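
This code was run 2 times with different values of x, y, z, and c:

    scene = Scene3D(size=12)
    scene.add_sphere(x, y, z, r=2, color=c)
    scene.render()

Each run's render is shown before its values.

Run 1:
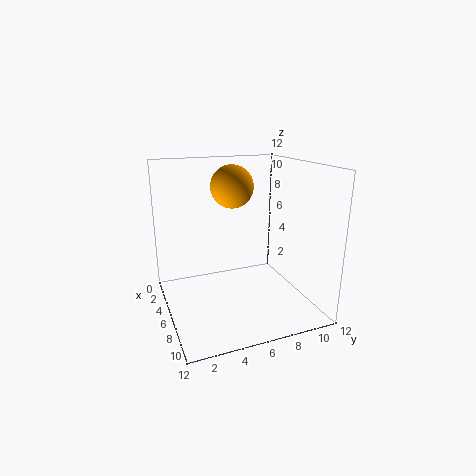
x = 2
y = 7
z = 9.5
c = 'orange'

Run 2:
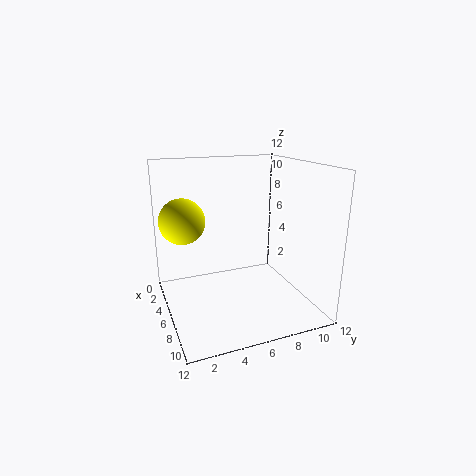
x = 3
y = 2
z = 7
c = 'yellow'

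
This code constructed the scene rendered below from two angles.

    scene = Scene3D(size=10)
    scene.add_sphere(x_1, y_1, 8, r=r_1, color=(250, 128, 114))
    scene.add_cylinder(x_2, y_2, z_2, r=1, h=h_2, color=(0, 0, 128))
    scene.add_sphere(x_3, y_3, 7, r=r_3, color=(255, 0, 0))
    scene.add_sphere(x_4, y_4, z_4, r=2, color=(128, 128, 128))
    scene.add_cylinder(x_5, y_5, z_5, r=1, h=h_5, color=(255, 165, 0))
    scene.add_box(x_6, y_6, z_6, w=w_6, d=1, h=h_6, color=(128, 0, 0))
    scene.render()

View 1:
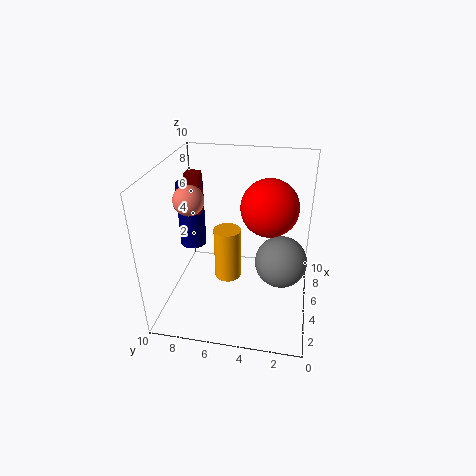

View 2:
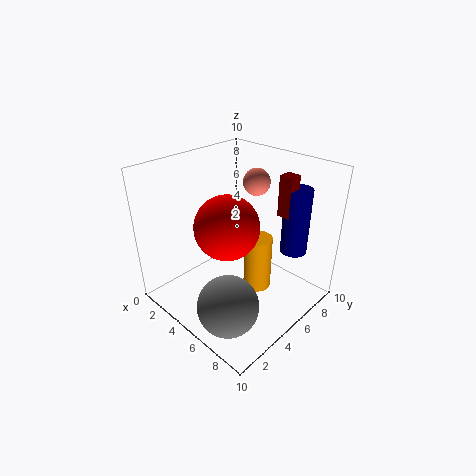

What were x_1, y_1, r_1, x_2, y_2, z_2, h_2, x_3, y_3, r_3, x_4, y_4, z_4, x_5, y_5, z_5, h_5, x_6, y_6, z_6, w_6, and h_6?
x_1 = 4
y_1 = 8
r_1 = 1
x_2 = 7
y_2 = 9
z_2 = 3
h_2 = 5
x_3 = 6
y_3 = 3
r_3 = 2
x_4 = 7
y_4 = 2
z_4 = 2
x_5 = 6
y_5 = 6
z_5 = 1
h_5 = 4
x_6 = 6
y_6 = 8
z_6 = 6
w_6 = 1
h_6 = 3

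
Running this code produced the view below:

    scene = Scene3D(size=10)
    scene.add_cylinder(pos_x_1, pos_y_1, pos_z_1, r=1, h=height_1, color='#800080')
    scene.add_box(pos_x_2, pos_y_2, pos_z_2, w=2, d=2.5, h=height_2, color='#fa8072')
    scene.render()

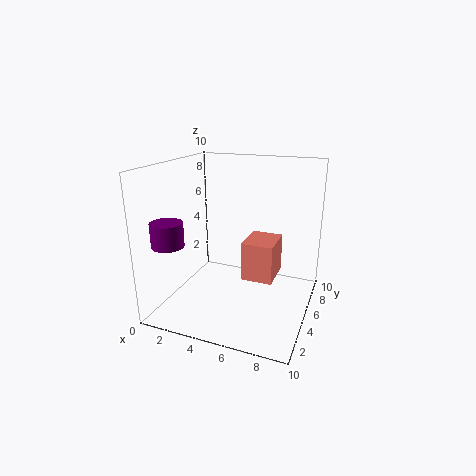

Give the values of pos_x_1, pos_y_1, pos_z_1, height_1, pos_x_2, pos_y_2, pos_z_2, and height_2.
pos_x_1 = 2
pos_y_1 = 1
pos_z_1 = 5.5
height_1 = 1.5
pos_x_2 = 6
pos_y_2 = 3
pos_z_2 = 3
height_2 = 2.5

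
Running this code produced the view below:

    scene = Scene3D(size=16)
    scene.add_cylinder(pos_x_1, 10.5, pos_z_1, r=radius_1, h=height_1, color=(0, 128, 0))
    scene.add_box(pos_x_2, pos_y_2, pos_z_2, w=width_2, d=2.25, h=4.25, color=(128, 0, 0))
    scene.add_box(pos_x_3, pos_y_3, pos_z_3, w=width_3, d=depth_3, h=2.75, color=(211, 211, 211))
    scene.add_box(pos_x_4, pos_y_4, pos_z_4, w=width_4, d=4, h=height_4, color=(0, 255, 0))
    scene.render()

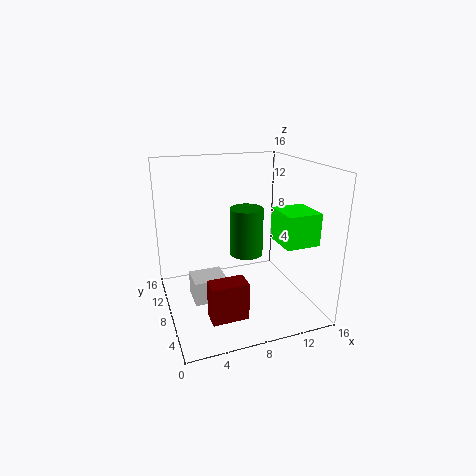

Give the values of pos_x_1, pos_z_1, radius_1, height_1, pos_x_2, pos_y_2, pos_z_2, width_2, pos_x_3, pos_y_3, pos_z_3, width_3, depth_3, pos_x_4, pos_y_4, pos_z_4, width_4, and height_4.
pos_x_1 = 10, pos_z_1 = 4.75, radius_1 = 2, height_1 = 5.75, pos_x_2 = 3.75, pos_y_2 = 3.75, pos_z_2 = 0.25, width_2 = 4, pos_x_3 = 2.75, pos_y_3 = 7.25, pos_z_3 = 0.75, width_3 = 3.75, depth_3 = 3.25, pos_x_4 = 11.5, pos_y_4 = 3, pos_z_4 = 8, width_4 = 3.75, height_4 = 3.5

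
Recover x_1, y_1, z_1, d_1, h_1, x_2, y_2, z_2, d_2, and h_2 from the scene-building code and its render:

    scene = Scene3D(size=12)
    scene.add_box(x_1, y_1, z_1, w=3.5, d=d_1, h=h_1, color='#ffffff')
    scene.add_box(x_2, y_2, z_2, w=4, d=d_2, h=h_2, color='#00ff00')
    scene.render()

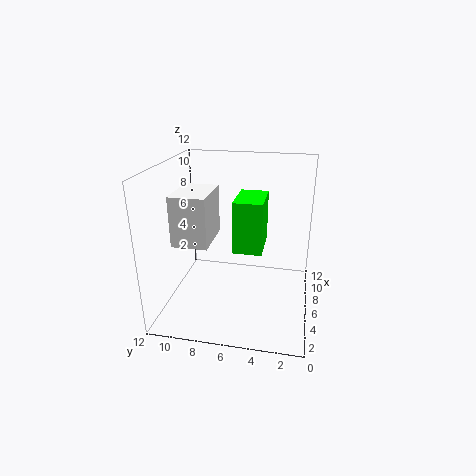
x_1 = 0.5, y_1 = 7, z_1 = 7.5, d_1 = 2.5, h_1 = 3.5, x_2 = 6, y_2 = 4, z_2 = 4.5, d_2 = 2.5, h_2 = 4.5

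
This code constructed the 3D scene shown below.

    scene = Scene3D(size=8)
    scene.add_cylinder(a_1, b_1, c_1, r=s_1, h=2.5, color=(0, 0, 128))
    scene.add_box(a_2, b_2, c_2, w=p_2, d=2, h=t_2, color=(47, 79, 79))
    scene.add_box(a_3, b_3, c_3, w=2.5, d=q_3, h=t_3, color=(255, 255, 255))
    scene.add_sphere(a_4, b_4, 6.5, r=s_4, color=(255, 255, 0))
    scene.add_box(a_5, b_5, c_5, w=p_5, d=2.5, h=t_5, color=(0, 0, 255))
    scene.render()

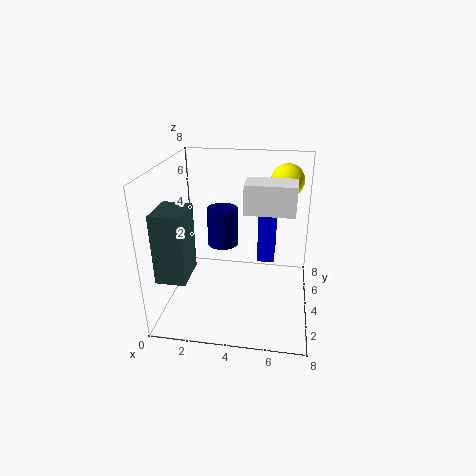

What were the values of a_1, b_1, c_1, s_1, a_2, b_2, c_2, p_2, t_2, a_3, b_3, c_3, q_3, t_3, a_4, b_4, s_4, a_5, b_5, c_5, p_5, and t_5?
a_1 = 2.5, b_1 = 7, c_1 = 2, s_1 = 1, a_2 = 0.5, b_2 = 0.5, c_2 = 3, p_2 = 1.5, t_2 = 3.5, a_3 = 4.5, b_3 = 2.5, c_3 = 6, q_3 = 1.5, t_3 = 1.5, a_4 = 6.5, b_4 = 7, s_4 = 1, a_5 = 5, b_5 = 5, c_5 = 2, p_5 = 1, t_5 = 3.5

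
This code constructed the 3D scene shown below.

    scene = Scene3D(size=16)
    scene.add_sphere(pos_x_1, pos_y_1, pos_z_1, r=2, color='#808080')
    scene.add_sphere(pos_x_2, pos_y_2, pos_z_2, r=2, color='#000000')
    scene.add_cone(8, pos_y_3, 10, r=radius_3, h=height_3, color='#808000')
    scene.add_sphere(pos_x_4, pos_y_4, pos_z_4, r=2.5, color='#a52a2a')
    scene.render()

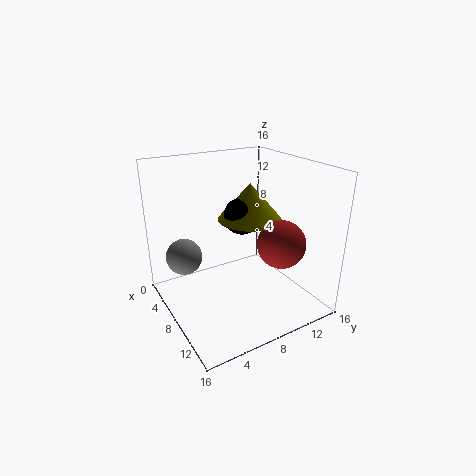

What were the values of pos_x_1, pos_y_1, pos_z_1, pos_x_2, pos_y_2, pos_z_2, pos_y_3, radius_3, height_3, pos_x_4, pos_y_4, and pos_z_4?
pos_x_1 = 5.5
pos_y_1 = 2.5
pos_z_1 = 6
pos_x_2 = 8
pos_y_2 = 8.5
pos_z_2 = 10.5
pos_y_3 = 9.5
radius_3 = 3.5
height_3 = 4
pos_x_4 = 12.5
pos_y_4 = 10.5
pos_z_4 = 8.5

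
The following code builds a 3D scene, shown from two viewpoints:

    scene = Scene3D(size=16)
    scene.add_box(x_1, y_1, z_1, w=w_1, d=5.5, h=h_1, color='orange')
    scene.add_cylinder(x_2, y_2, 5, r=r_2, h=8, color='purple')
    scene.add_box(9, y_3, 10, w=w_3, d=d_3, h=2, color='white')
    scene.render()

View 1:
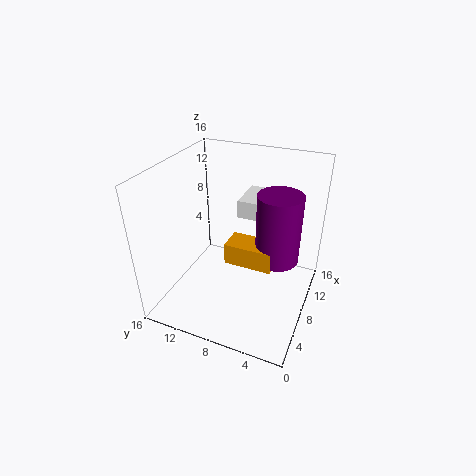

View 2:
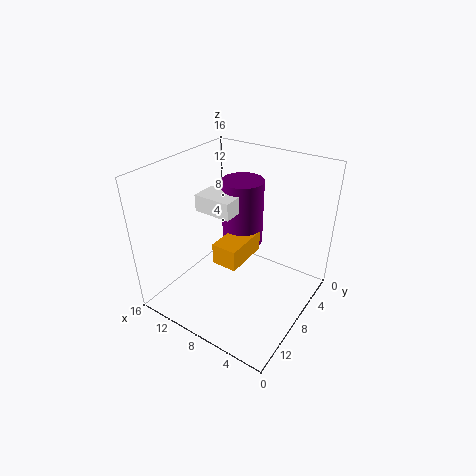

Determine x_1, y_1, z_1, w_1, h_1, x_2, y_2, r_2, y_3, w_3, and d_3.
x_1 = 7.5
y_1 = 4
z_1 = 4.5
w_1 = 3
h_1 = 2.5
x_2 = 10
y_2 = 4
r_2 = 2.5
y_3 = 5.5
w_3 = 4.5
d_3 = 3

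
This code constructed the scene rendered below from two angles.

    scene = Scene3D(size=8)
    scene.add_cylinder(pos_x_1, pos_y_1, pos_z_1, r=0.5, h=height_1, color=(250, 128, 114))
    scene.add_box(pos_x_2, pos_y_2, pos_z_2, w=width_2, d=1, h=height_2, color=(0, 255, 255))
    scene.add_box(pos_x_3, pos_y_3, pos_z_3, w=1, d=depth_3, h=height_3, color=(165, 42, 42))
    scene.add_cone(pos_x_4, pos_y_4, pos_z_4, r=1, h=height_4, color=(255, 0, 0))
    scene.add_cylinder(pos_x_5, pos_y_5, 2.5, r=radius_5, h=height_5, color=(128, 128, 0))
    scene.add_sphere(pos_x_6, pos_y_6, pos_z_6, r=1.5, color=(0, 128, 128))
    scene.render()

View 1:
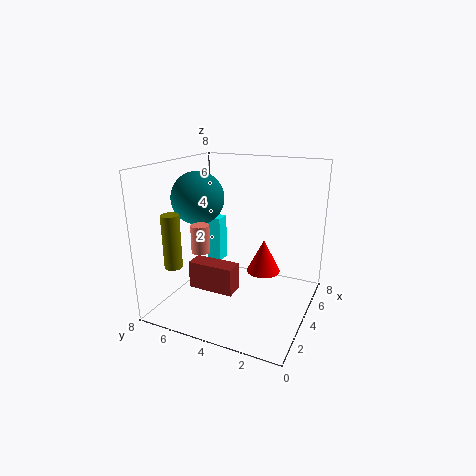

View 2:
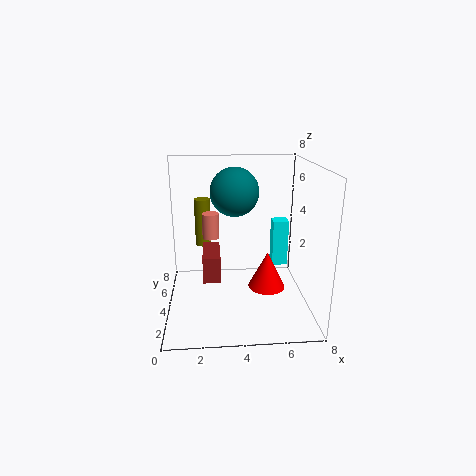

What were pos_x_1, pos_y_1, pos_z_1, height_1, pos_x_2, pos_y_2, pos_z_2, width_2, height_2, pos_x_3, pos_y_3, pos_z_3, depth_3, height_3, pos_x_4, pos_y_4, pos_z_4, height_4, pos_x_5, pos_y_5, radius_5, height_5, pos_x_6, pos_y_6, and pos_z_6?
pos_x_1 = 2.5, pos_y_1 = 5.5, pos_z_1 = 3.5, height_1 = 1.5, pos_x_2 = 6.5, pos_y_2 = 6.5, pos_z_2 = 1, width_2 = 1, height_2 = 3, pos_x_3 = 2, pos_y_3 = 3.5, pos_z_3 = 1.5, depth_3 = 2.5, height_3 = 1.5, pos_x_4 = 5.5, pos_y_4 = 3, pos_z_4 = 1.5, height_4 = 2, pos_x_5 = 2, pos_y_5 = 7, radius_5 = 0.5, height_5 = 3, pos_x_6 = 4, pos_y_6 = 6.5, pos_z_6 = 6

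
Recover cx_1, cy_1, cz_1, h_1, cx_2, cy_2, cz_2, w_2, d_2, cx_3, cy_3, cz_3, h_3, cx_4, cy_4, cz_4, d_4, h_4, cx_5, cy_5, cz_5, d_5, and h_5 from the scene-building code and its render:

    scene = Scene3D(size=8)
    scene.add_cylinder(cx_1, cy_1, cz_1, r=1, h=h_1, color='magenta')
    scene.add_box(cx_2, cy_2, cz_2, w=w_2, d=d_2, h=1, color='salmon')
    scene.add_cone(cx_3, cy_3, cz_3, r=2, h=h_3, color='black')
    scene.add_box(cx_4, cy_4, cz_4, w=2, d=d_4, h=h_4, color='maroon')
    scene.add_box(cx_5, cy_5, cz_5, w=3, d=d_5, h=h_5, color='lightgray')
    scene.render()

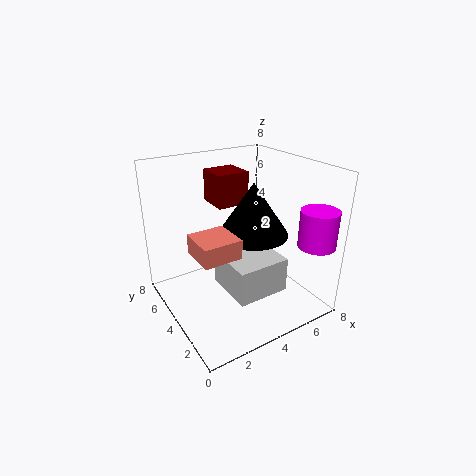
cx_1 = 7
cy_1 = 1
cz_1 = 4
h_1 = 2
cx_2 = 1
cy_2 = 2
cz_2 = 4
w_2 = 2
d_2 = 2
cx_3 = 5
cy_3 = 4
cz_3 = 4
h_3 = 3
cx_4 = 4
cy_4 = 6
cz_4 = 5
d_4 = 2
h_4 = 2
cx_5 = 3
cy_5 = 2
cz_5 = 1
d_5 = 3
h_5 = 2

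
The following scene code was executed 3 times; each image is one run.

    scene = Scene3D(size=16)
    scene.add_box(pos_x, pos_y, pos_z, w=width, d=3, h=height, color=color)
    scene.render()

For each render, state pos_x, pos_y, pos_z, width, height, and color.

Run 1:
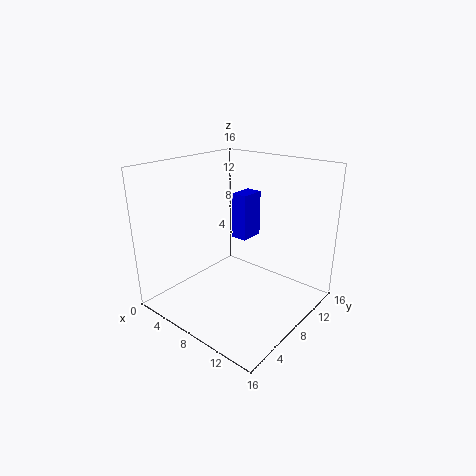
pos_x = 5, pos_y = 10.5, pos_z = 6.5, width = 2, height = 5.5, color = 'blue'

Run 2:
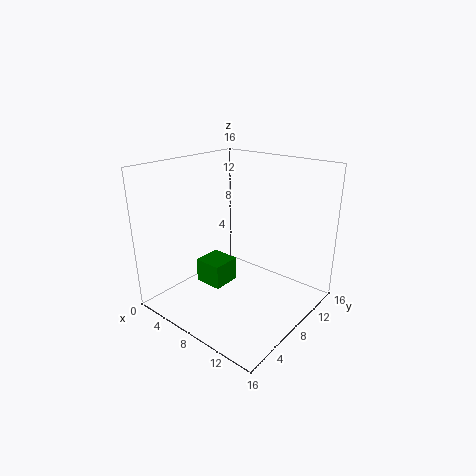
pos_x = 6, pos_y = 3.5, pos_z = 4, width = 3, height = 2.5, color = 'green'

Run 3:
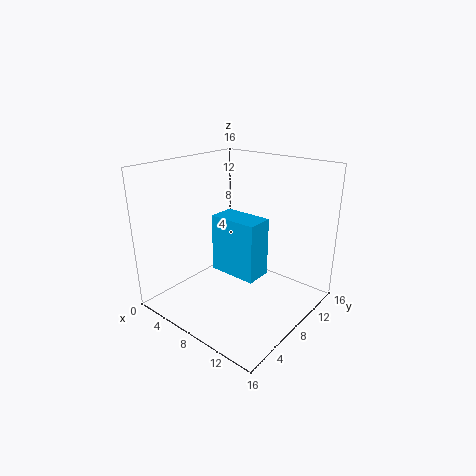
pos_x = 5.5, pos_y = 6.5, pos_z = 4, width = 5.5, height = 6.5, color = 'deepskyblue'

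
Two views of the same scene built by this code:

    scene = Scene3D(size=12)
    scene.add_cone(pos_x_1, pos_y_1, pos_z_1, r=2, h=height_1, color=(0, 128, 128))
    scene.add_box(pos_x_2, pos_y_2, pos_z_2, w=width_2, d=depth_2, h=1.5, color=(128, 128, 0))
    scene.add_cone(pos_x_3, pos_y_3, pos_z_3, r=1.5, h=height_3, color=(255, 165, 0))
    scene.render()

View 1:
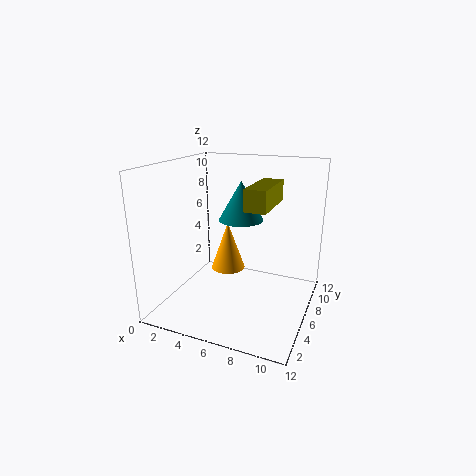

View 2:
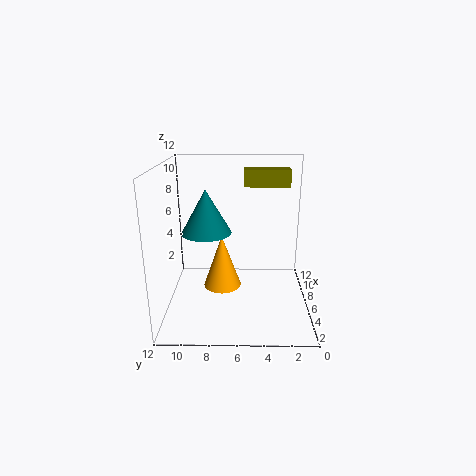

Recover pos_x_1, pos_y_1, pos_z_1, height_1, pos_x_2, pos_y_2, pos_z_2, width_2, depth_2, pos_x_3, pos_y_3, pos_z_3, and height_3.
pos_x_1 = 5.25
pos_y_1 = 8.5
pos_z_1 = 6.75
height_1 = 3.5
pos_x_2 = 8.25
pos_y_2 = 1.5
pos_z_2 = 9.75
width_2 = 1.5
depth_2 = 4
pos_x_3 = 4.5
pos_y_3 = 7.25
pos_z_3 = 2.5
height_3 = 4.25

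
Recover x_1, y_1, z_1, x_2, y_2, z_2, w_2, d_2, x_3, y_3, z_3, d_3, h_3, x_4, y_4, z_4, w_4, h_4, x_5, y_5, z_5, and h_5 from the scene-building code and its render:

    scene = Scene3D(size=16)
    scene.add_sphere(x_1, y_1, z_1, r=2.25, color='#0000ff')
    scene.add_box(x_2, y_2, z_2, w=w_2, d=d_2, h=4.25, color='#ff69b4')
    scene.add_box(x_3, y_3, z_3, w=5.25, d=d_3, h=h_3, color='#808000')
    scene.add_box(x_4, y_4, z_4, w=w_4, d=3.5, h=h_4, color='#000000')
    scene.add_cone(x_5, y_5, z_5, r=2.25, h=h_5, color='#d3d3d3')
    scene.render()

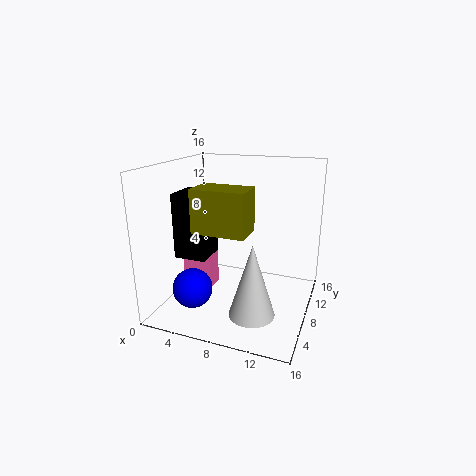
x_1 = 3.5
y_1 = 5.25
z_1 = 2.25
x_2 = 1
y_2 = 7.75
z_2 = 1
w_2 = 3.5
d_2 = 2.5
x_3 = 5.5
y_3 = 2
z_3 = 10.25
d_3 = 3.25
h_3 = 4.25
x_4 = 3.25
y_4 = 2.5
z_4 = 7.25
w_4 = 3.25
h_4 = 6.5
x_5 = 11.5
y_5 = 2.5
z_5 = 2.5
h_5 = 7.25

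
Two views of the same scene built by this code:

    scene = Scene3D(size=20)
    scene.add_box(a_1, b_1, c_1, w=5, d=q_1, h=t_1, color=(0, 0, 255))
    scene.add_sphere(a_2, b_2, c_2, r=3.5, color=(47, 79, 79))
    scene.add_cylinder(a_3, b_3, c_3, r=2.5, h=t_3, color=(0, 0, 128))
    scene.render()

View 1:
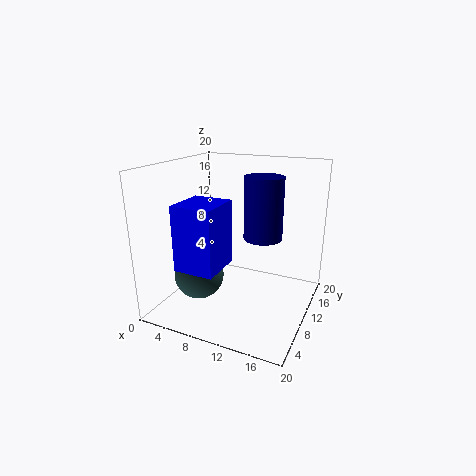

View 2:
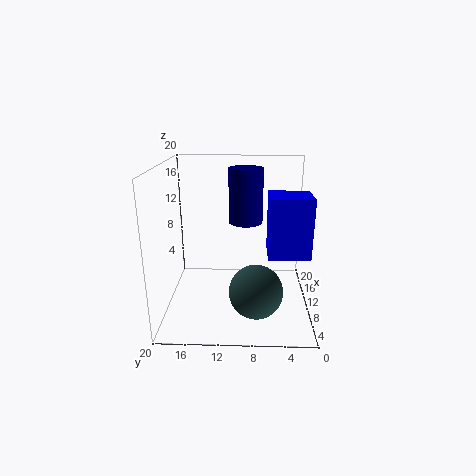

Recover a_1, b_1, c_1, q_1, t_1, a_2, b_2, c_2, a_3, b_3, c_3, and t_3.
a_1 = 6, b_1 = 0.5, c_1 = 8.5, q_1 = 5.5, t_1 = 8, a_2 = 5, b_2 = 7.5, c_2 = 4.5, a_3 = 14, b_3 = 9, c_3 = 11, t_3 = 8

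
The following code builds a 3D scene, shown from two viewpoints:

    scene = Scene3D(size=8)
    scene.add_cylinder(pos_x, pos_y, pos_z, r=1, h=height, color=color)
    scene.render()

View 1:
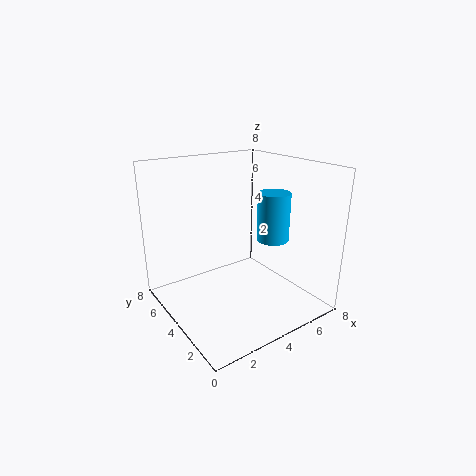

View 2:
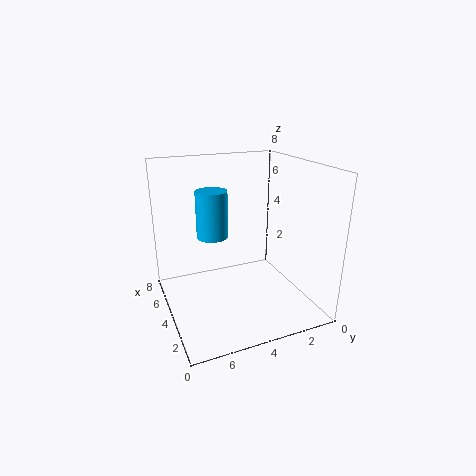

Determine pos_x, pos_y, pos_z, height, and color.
pos_x = 7, pos_y = 4.5, pos_z = 3, height = 3, color = 'deepskyblue'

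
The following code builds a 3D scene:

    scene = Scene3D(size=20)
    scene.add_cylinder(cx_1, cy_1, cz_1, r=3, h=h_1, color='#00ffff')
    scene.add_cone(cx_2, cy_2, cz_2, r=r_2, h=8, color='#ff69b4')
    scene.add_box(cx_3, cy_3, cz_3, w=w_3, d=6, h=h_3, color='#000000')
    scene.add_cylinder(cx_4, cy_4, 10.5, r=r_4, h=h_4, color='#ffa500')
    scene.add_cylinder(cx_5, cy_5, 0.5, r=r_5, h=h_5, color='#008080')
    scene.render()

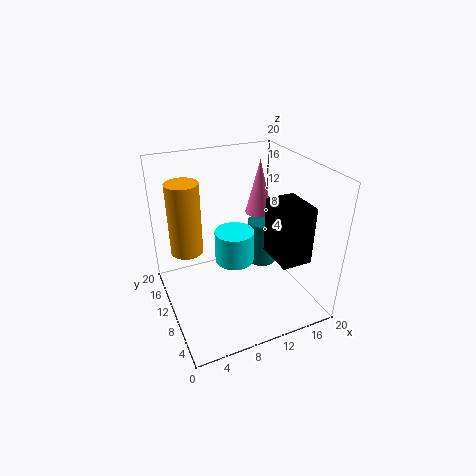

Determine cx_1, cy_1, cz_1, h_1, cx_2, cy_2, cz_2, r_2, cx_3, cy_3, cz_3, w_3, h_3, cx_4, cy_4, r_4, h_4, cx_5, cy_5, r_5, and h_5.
cx_1 = 11; cy_1 = 13.5; cz_1 = 4; h_1 = 5; cx_2 = 15; cy_2 = 13.5; cz_2 = 11.5; r_2 = 2; cx_3 = 15; cy_3 = 5.5; cz_3 = 6; w_3 = 4.5; h_3 = 8.5; cx_4 = 2.5; cy_4 = 9; r_4 = 2; h_4 = 9; cx_5 = 17.5; cy_5 = 16.5; r_5 = 2.5; h_5 = 7.5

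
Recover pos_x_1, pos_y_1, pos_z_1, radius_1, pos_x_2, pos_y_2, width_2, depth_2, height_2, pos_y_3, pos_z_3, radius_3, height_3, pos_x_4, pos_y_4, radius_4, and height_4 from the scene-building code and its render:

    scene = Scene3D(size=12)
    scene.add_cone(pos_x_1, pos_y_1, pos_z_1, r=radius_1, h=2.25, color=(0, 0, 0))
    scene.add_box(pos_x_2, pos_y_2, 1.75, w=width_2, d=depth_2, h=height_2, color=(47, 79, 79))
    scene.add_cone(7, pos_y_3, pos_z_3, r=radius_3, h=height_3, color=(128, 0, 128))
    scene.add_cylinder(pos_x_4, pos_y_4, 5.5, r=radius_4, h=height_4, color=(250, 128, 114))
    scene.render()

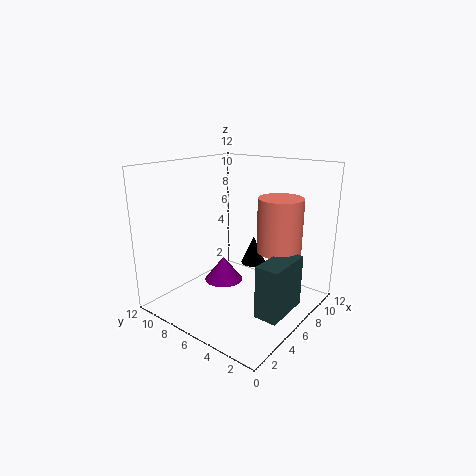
pos_x_1 = 6.5
pos_y_1 = 4.75
pos_z_1 = 4
radius_1 = 1
pos_x_2 = 2.75
pos_y_2 = 0.25
width_2 = 3.75
depth_2 = 1.75
height_2 = 4
pos_y_3 = 8.5
pos_z_3 = 1
radius_3 = 1.75
height_3 = 2.25
pos_x_4 = 6.75
pos_y_4 = 2.5
radius_4 = 1.75
height_4 = 4.25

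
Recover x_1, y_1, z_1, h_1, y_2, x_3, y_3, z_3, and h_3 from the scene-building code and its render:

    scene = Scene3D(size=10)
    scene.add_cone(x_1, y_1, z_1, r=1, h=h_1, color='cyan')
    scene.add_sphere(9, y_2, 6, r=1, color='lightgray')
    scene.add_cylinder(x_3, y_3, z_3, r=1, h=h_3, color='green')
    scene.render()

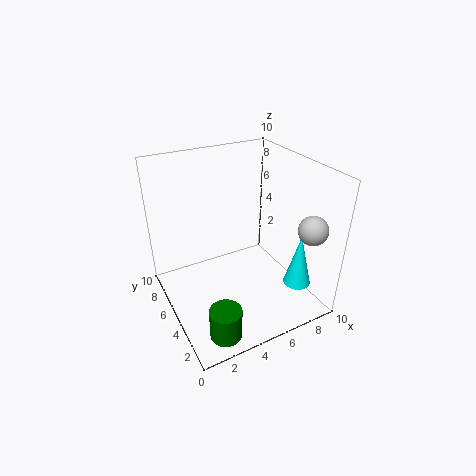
x_1 = 9, y_1 = 3, z_1 = 1, h_1 = 4, y_2 = 2, x_3 = 2, y_3 = 1, z_3 = 1, h_3 = 2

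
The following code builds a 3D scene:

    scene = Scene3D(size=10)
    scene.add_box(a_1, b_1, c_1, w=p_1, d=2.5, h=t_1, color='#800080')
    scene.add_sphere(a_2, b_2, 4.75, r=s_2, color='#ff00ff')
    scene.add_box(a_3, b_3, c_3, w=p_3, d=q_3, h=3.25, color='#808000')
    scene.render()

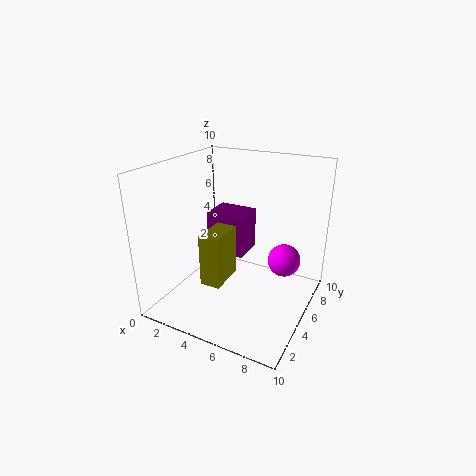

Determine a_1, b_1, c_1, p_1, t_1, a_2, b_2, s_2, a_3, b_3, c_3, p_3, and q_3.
a_1 = 1.5, b_1 = 6.5, c_1 = 2.5, p_1 = 3, t_1 = 3.25, a_2 = 8.75, b_2 = 4, s_2 = 1, a_3 = 4.5, b_3 = 1, c_3 = 3.5, p_3 = 1.25, q_3 = 2.25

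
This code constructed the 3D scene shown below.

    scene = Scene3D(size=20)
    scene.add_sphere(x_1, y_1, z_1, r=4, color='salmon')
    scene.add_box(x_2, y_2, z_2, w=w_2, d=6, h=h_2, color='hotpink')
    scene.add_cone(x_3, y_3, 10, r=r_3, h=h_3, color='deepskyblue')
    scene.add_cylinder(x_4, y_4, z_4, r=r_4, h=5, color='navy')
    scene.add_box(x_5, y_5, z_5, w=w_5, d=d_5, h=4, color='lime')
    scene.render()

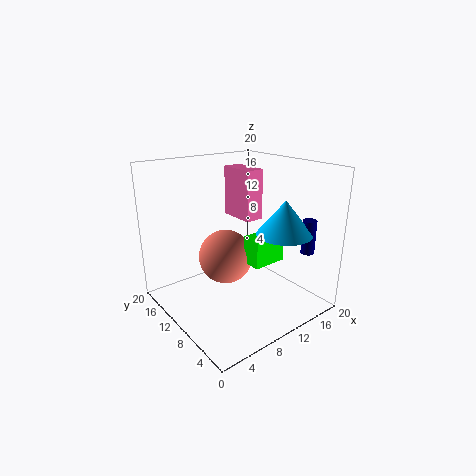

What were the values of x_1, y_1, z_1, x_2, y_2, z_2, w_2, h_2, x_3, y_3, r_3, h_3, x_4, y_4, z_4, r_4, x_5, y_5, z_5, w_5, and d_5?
x_1 = 10, y_1 = 13, z_1 = 6, x_2 = 15, y_2 = 14, z_2 = 10, w_2 = 3, h_2 = 8, x_3 = 16, y_3 = 7, r_3 = 4, h_3 = 5, x_4 = 19, y_4 = 5, z_4 = 7, r_4 = 1, x_5 = 11, y_5 = 7, z_5 = 6, w_5 = 5, d_5 = 3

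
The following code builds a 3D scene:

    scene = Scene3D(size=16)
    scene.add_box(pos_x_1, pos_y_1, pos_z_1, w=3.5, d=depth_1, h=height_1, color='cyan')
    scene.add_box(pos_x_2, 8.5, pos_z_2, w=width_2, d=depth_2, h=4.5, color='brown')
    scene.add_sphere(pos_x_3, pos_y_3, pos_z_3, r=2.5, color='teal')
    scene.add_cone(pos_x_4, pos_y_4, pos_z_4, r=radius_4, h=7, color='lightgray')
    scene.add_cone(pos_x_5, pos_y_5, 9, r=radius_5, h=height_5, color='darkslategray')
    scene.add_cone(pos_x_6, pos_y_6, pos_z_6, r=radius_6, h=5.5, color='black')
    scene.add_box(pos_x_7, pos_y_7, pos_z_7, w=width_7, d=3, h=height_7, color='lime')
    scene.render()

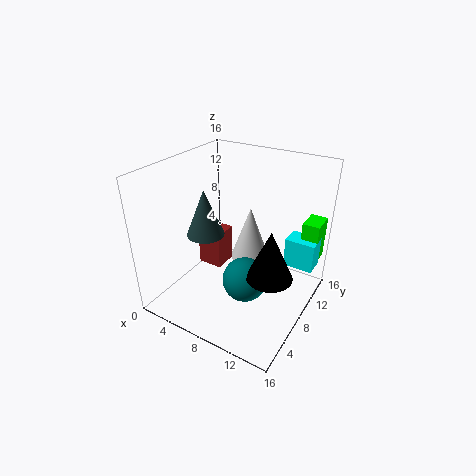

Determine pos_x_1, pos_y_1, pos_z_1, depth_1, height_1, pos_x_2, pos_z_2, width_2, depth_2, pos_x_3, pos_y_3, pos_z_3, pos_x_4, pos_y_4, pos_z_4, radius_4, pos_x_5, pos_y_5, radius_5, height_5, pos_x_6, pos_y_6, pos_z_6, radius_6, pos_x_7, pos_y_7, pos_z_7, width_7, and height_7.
pos_x_1 = 12
pos_y_1 = 12
pos_z_1 = 3.5
depth_1 = 2.5
height_1 = 3.5
pos_x_2 = 2
pos_z_2 = 2.5
width_2 = 3
depth_2 = 3
pos_x_3 = 9.5
pos_y_3 = 7
pos_z_3 = 3.5
pos_x_4 = 6.5
pos_y_4 = 13.5
pos_z_4 = 2
radius_4 = 2.5
pos_x_5 = 5.5
pos_y_5 = 5.5
radius_5 = 2
height_5 = 5
pos_x_6 = 12.5
pos_y_6 = 7
pos_z_6 = 5
radius_6 = 2.5
pos_x_7 = 13.5
pos_y_7 = 13
pos_z_7 = 4
width_7 = 2
height_7 = 5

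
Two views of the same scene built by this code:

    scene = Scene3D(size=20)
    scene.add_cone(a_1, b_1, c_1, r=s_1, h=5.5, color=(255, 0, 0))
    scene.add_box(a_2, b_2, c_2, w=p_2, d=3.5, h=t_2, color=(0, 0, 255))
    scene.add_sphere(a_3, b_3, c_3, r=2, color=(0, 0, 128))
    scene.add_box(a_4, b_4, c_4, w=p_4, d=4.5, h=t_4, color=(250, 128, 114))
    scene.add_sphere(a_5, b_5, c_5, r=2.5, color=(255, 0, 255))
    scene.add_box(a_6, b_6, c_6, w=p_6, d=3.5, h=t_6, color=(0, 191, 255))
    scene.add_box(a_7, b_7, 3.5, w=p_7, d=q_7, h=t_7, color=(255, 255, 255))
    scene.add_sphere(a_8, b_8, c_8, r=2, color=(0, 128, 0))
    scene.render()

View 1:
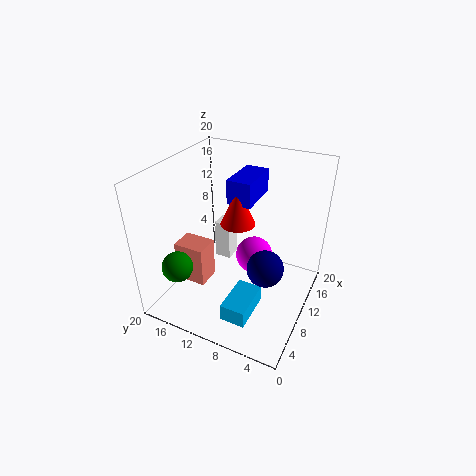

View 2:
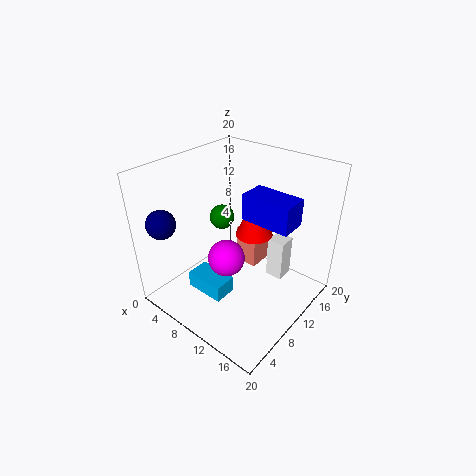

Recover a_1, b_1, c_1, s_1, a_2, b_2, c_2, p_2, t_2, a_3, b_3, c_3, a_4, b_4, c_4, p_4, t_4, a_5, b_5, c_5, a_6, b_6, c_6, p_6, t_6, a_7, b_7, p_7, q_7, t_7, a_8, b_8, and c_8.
a_1 = 12; b_1 = 11; c_1 = 11; s_1 = 2.5; a_2 = 11.5; b_2 = 9; c_2 = 14; p_2 = 6.5; t_2 = 3.5; a_3 = 2.5; b_3 = 3; c_3 = 12.5; a_4 = 6.5; b_4 = 14; c_4 = 2.5; p_4 = 3.5; t_4 = 6; a_5 = 10; b_5 = 7.5; c_5 = 8; a_6 = 3.5; b_6 = 6; c_6 = 0.5; p_6 = 6; t_6 = 2.5; a_7 = 13; b_7 = 13; p_7 = 2.5; q_7 = 2.5; t_7 = 6; a_8 = 2.5; b_8 = 15; c_8 = 8.5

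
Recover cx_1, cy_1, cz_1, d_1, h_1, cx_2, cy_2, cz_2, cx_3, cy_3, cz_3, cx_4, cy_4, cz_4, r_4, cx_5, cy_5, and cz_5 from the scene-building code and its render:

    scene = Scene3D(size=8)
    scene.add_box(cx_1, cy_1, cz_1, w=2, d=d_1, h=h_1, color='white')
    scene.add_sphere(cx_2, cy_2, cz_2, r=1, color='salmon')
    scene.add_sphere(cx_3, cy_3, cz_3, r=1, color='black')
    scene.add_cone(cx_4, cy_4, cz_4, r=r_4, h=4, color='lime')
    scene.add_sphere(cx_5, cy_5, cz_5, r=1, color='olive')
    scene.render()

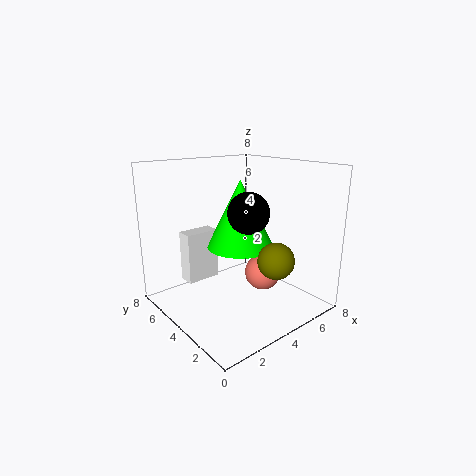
cx_1 = 2, cy_1 = 6, cz_1 = 1, d_1 = 1, h_1 = 3, cx_2 = 5, cy_2 = 3, cz_2 = 2, cx_3 = 3, cy_3 = 2, cz_3 = 6, cx_4 = 5, cy_4 = 5, cz_4 = 3, r_4 = 2, cx_5 = 5, cy_5 = 2, cz_5 = 3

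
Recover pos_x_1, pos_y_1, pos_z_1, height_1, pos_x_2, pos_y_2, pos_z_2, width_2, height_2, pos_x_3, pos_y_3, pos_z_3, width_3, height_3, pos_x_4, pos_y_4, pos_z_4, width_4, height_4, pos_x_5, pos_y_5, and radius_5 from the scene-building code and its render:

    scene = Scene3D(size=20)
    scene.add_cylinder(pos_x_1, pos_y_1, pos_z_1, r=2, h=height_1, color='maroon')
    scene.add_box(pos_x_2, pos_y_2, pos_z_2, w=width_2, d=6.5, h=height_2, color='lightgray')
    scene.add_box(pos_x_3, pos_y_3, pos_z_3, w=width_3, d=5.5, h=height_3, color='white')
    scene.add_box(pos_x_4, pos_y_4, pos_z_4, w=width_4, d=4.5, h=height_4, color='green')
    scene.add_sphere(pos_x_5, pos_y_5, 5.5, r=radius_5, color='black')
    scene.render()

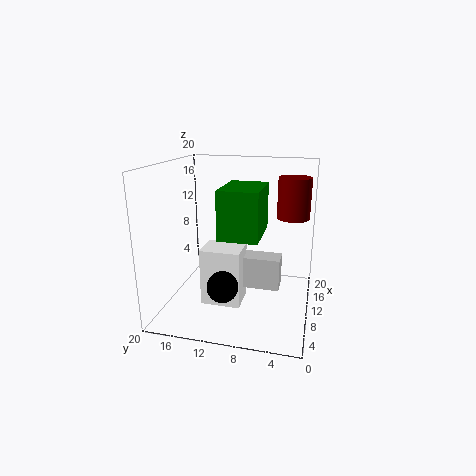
pos_x_1 = 8
pos_y_1 = 2.5
pos_z_1 = 14
height_1 = 5
pos_x_2 = 9
pos_y_2 = 4
pos_z_2 = 3
width_2 = 3
height_2 = 4.5
pos_x_3 = 6.5
pos_y_3 = 9
pos_z_3 = 1
width_3 = 4.5
height_3 = 8
pos_x_4 = 0.5
pos_y_4 = 5.5
pos_z_4 = 13
width_4 = 6.5
height_4 = 5.5
pos_x_5 = 4
pos_y_5 = 10.5
radius_5 = 2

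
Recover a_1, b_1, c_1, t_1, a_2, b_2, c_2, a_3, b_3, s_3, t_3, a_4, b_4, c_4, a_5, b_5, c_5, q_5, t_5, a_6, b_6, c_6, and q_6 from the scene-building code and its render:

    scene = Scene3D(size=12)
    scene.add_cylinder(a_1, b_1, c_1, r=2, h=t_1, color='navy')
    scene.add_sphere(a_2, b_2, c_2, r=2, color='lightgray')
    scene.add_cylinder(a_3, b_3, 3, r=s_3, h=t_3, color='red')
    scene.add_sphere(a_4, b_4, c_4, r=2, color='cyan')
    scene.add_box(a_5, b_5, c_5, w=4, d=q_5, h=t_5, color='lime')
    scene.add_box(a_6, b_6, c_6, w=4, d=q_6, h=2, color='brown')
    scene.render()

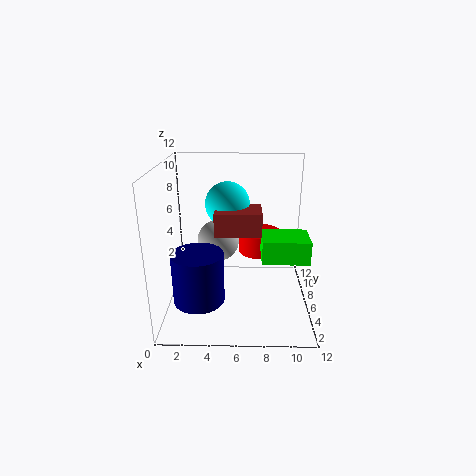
a_1 = 3
b_1 = 3
c_1 = 2
t_1 = 4
a_2 = 4
b_2 = 10
c_2 = 4
a_3 = 8
b_3 = 10
s_3 = 2
t_3 = 2
a_4 = 5
b_4 = 9
c_4 = 8
a_5 = 8
b_5 = 5
c_5 = 4
q_5 = 3
t_5 = 2
a_6 = 4
b_6 = 6
c_6 = 6
q_6 = 3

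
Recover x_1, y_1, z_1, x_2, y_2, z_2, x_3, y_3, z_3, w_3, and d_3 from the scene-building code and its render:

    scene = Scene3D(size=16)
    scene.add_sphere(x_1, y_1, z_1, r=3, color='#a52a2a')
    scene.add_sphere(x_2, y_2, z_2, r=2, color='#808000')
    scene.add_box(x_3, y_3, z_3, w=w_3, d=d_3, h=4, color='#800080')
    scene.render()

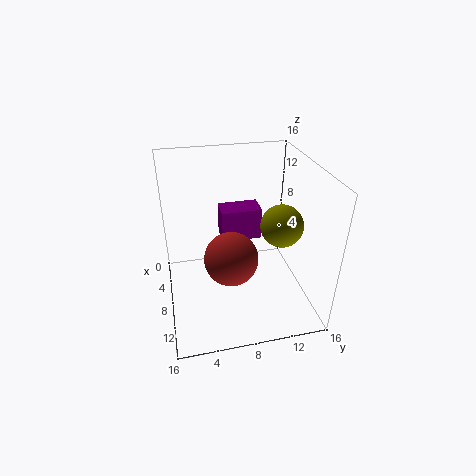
x_1 = 9
y_1 = 7
z_1 = 6
x_2 = 13
y_2 = 11
z_2 = 12
x_3 = 1
y_3 = 7
z_3 = 5
w_3 = 3
d_3 = 5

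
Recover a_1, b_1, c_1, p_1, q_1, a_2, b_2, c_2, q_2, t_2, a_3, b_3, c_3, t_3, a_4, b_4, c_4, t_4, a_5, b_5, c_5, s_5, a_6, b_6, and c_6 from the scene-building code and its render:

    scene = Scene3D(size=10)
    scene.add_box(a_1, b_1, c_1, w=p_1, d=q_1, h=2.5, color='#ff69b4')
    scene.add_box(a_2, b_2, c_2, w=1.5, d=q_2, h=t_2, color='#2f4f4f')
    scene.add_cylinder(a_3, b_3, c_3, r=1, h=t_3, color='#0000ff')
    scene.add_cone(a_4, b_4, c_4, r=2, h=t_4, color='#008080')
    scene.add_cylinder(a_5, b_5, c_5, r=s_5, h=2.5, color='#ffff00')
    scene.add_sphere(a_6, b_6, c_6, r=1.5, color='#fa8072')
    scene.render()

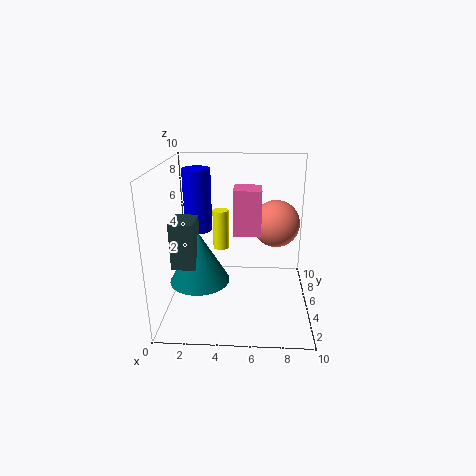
a_1 = 5; b_1 = 0.5; c_1 = 7; p_1 = 1.5; q_1 = 1.5; a_2 = 1; b_2 = 2; c_2 = 4; q_2 = 2; t_2 = 3; a_3 = 2; b_3 = 6.5; c_3 = 5; t_3 = 4.5; a_4 = 2.5; b_4 = 3.5; c_4 = 2.5; t_4 = 3.5; a_5 = 4; b_5 = 3.5; c_5 = 5; s_5 = 0.5; a_6 = 7.5; b_6 = 4; c_6 = 6.5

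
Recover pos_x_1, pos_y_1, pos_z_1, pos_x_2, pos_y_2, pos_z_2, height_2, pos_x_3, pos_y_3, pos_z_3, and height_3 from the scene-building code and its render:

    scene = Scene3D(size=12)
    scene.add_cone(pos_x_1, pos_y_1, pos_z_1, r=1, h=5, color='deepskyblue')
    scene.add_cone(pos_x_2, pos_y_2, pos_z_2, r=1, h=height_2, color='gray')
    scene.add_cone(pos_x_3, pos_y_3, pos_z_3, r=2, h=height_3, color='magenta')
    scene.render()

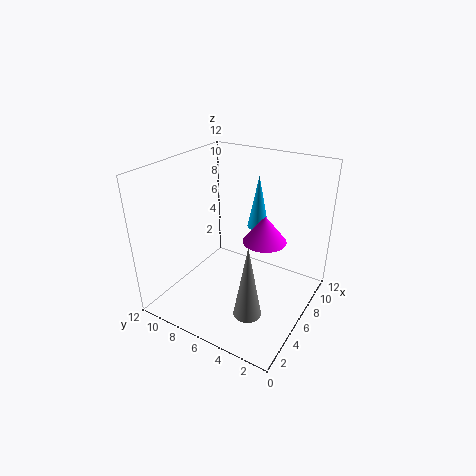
pos_x_1 = 10.5, pos_y_1 = 6.5, pos_z_1 = 5, pos_x_2 = 1.5, pos_y_2 = 2.5, pos_z_2 = 3, height_2 = 5.5, pos_x_3 = 9, pos_y_3 = 5, pos_z_3 = 4.5, height_3 = 2.5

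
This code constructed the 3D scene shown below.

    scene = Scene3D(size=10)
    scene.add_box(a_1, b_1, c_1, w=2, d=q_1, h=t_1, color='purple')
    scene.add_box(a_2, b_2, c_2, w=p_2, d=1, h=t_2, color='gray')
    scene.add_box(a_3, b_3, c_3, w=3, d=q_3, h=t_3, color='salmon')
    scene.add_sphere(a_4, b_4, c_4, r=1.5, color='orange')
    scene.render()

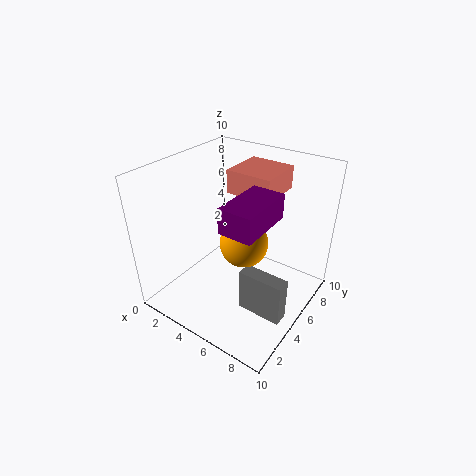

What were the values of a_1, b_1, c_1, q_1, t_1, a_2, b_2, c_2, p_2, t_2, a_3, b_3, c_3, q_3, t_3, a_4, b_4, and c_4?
a_1 = 6.5, b_1 = 1, c_1 = 8, q_1 = 3.5, t_1 = 1.5, a_2 = 6.5, b_2 = 3, c_2 = 1, p_2 = 3, t_2 = 3, a_3 = 4.5, b_3 = 4.5, c_3 = 8.5, q_3 = 3, t_3 = 1.5, a_4 = 6.5, b_4 = 3.5, c_4 = 6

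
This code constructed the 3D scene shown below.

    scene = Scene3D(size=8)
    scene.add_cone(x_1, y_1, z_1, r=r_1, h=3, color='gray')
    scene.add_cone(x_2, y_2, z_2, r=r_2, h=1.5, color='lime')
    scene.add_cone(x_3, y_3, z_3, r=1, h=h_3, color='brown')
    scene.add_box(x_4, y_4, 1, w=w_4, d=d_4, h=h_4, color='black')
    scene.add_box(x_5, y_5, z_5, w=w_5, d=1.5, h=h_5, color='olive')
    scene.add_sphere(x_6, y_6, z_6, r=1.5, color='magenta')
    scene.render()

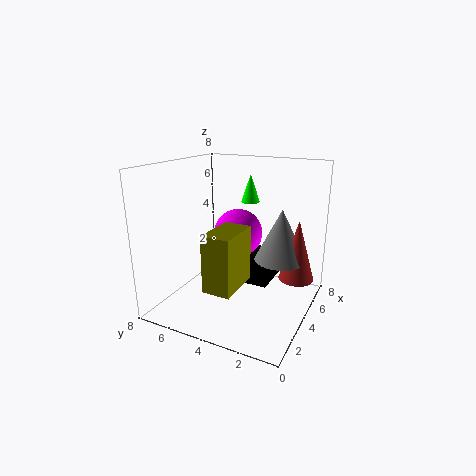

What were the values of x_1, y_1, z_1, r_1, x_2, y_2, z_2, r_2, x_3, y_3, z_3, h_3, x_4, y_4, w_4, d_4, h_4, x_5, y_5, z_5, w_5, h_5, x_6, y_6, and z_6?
x_1 = 5.5, y_1 = 2, z_1 = 2.5, r_1 = 1.5, x_2 = 4.5, y_2 = 3.5, z_2 = 6, r_2 = 0.5, x_3 = 5.5, y_3 = 1, z_3 = 1.5, h_3 = 3.5, x_4 = 4.5, y_4 = 2.5, w_4 = 2.5, d_4 = 2, h_4 = 1.5, x_5 = 1, y_5 = 3, z_5 = 2, w_5 = 2.5, h_5 = 3, x_6 = 6, y_6 = 5, z_6 = 3.5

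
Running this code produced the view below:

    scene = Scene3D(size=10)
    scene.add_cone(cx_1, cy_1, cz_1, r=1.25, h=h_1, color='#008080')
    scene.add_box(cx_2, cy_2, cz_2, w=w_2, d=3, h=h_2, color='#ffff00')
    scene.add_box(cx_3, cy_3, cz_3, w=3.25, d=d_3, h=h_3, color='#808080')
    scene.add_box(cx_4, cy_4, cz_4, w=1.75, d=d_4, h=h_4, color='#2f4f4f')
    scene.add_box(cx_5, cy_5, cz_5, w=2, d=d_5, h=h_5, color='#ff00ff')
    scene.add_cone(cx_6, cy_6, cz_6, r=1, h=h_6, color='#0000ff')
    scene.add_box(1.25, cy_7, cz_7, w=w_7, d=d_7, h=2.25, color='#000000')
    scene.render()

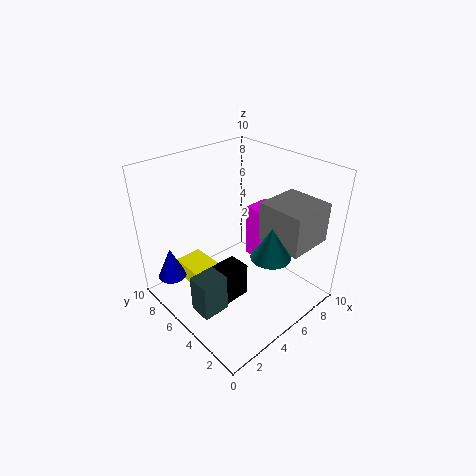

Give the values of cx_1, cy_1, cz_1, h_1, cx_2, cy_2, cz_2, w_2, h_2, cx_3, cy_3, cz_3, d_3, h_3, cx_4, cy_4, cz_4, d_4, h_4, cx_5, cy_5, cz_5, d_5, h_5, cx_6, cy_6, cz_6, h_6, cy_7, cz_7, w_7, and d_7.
cx_1 = 4.75, cy_1 = 1.75, cz_1 = 5.25, h_1 = 2, cx_2 = 2, cy_2 = 5.5, cz_2 = 1.5, w_2 = 2, h_2 = 1.25, cx_3 = 6, cy_3 = 0.75, cz_3 = 5, d_3 = 3.25, h_3 = 2.75, cx_4 = 0.5, cy_4 = 3, cz_4 = 1.75, d_4 = 1.5, h_4 = 2.5, cx_5 = 7.75, cy_5 = 5.5, cz_5 = 1.5, d_5 = 1.5, h_5 = 4.25, cx_6 = 1.25, cy_6 = 8, cz_6 = 2, h_6 = 2.25, cy_7 = 3, cz_7 = 2, w_7 = 2.75, d_7 = 1.5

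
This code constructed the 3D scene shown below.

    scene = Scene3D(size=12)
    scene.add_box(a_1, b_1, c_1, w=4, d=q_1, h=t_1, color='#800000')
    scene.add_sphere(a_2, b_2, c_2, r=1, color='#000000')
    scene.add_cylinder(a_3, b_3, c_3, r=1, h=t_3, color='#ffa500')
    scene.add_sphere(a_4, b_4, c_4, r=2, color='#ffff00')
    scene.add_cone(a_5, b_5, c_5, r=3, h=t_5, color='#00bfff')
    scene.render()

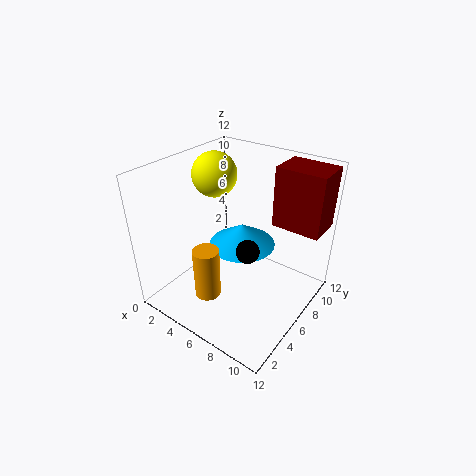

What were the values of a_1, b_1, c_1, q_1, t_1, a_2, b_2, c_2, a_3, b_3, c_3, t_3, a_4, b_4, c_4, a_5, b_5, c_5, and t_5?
a_1 = 8; b_1 = 8; c_1 = 7; q_1 = 3; t_1 = 5; a_2 = 7; b_2 = 6; c_2 = 5; a_3 = 6; b_3 = 2; c_3 = 3; t_3 = 4; a_4 = 2; b_4 = 8; c_4 = 10; a_5 = 5; b_5 = 8; c_5 = 4; t_5 = 2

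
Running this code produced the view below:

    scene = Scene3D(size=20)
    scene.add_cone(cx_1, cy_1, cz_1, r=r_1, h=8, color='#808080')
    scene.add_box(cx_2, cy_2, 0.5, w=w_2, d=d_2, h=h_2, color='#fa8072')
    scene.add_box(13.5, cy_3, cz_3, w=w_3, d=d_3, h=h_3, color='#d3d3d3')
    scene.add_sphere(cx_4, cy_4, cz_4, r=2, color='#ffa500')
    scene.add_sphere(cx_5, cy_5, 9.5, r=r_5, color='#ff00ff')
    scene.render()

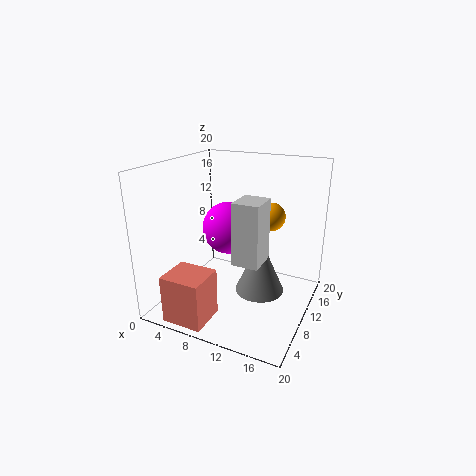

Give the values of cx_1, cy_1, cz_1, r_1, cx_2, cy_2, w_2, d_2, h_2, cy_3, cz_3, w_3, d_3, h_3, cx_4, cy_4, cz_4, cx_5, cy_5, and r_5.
cx_1 = 13, cy_1 = 11, cz_1 = 2, r_1 = 3.5, cx_2 = 3.5, cy_2 = 0.5, w_2 = 5.5, d_2 = 5, h_2 = 6.5, cy_3 = 1, cz_3 = 11, w_3 = 3, d_3 = 3.5, h_3 = 7, cx_4 = 13.5, cy_4 = 13.5, cz_4 = 12.5, cx_5 = 6.5, cy_5 = 14, r_5 = 4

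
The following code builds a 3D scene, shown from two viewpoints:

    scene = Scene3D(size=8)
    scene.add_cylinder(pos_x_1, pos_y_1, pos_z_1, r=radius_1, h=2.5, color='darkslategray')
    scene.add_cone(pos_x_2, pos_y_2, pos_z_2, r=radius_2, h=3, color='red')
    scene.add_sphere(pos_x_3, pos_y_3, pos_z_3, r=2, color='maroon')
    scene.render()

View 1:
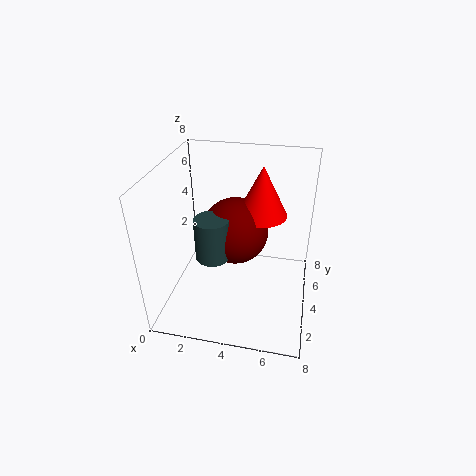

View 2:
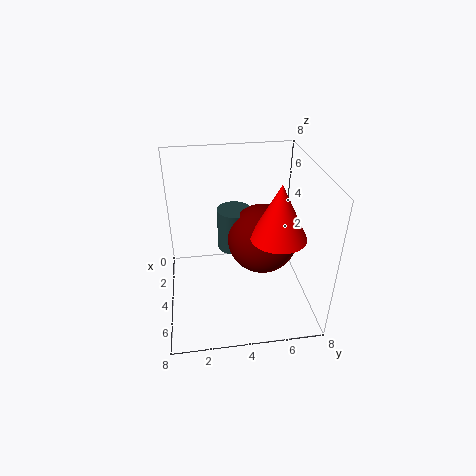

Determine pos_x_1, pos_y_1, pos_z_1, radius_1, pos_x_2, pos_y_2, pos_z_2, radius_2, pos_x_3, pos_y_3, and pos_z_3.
pos_x_1 = 2.5; pos_y_1 = 4; pos_z_1 = 2.5; radius_1 = 1; pos_x_2 = 5; pos_y_2 = 6; pos_z_2 = 4.5; radius_2 = 1.5; pos_x_3 = 3.5; pos_y_3 = 5.5; pos_z_3 = 3.5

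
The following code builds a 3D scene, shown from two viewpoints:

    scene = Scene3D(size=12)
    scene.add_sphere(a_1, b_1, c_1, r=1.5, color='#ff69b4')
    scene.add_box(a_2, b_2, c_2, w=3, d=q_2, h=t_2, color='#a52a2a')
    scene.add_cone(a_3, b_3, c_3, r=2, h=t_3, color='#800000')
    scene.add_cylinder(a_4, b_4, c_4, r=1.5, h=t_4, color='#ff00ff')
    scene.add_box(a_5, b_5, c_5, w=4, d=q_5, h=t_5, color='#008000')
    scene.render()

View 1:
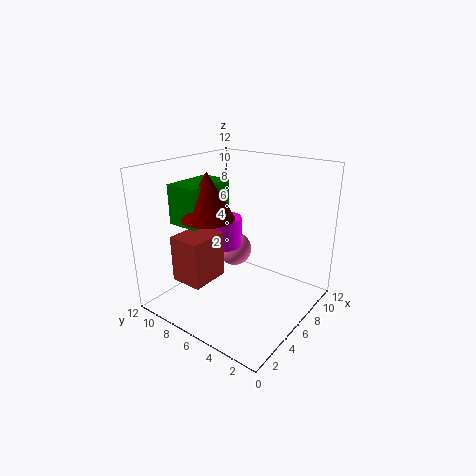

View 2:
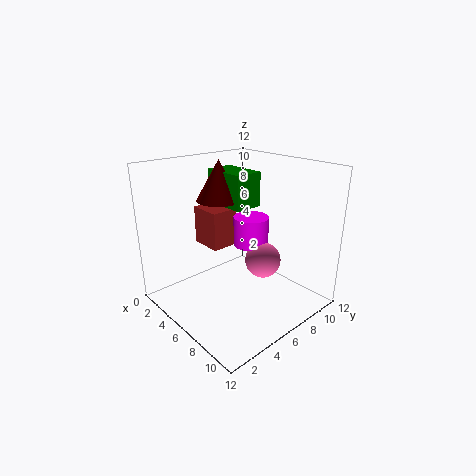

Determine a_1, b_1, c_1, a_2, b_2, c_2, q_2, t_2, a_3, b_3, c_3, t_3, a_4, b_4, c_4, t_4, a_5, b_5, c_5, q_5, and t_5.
a_1 = 7.5; b_1 = 7.5; c_1 = 4; a_2 = 0.5; b_2 = 5.5; c_2 = 4; q_2 = 2.5; t_2 = 3.5; a_3 = 3; b_3 = 6.5; c_3 = 8.5; t_3 = 3.5; a_4 = 6; b_4 = 7.5; c_4 = 5; t_4 = 2.5; a_5 = 1.5; b_5 = 6.5; c_5 = 8; q_5 = 2.5; t_5 = 3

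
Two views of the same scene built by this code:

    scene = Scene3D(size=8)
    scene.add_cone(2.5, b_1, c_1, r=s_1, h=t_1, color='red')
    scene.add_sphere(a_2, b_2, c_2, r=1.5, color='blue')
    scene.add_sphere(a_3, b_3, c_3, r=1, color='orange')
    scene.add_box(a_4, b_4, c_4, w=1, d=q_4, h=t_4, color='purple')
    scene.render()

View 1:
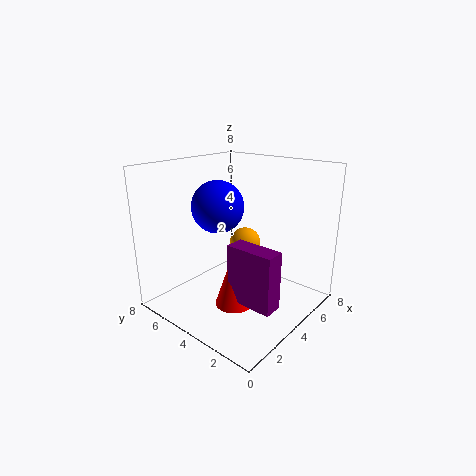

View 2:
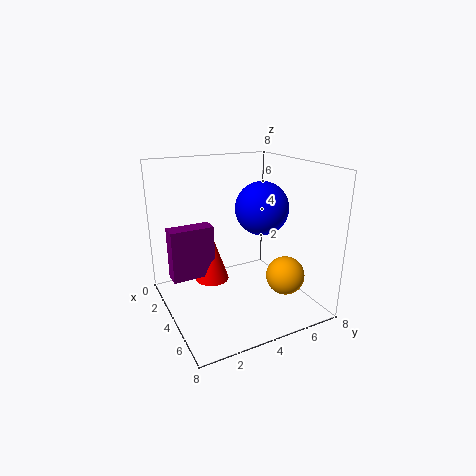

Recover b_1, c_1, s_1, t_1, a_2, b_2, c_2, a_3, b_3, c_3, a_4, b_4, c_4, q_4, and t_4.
b_1 = 3; c_1 = 1; s_1 = 1; t_1 = 3; a_2 = 4; b_2 = 5.5; c_2 = 5.5; a_3 = 6.5; b_3 = 5.5; c_3 = 2.5; a_4 = 2; b_4 = 0.5; c_4 = 1.5; q_4 = 2.5; t_4 = 3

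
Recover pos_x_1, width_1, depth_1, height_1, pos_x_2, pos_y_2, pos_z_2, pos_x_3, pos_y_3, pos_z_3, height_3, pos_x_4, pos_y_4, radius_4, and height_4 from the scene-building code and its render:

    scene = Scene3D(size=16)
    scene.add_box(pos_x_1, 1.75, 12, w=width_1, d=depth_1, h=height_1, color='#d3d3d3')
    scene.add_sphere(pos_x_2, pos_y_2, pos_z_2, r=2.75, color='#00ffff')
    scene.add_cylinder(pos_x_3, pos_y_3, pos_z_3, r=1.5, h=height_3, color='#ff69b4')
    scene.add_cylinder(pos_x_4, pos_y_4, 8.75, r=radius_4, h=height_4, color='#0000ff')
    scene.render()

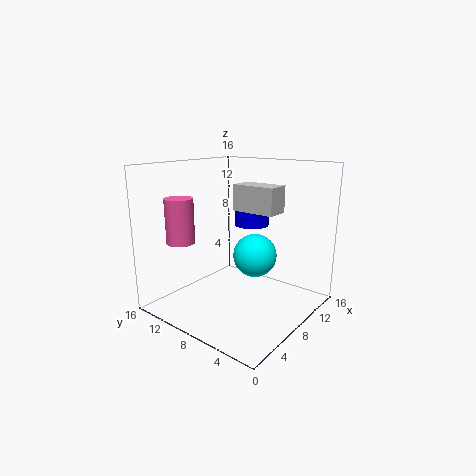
pos_x_1 = 4.75, width_1 = 2.25, depth_1 = 4.25, height_1 = 2.5, pos_x_2 = 12.75, pos_y_2 = 9, pos_z_2 = 4.25, pos_x_3 = 3, pos_y_3 = 11.75, pos_z_3 = 8, height_3 = 4.75, pos_x_4 = 11.25, pos_y_4 = 8.5, radius_4 = 2, height_4 = 3.5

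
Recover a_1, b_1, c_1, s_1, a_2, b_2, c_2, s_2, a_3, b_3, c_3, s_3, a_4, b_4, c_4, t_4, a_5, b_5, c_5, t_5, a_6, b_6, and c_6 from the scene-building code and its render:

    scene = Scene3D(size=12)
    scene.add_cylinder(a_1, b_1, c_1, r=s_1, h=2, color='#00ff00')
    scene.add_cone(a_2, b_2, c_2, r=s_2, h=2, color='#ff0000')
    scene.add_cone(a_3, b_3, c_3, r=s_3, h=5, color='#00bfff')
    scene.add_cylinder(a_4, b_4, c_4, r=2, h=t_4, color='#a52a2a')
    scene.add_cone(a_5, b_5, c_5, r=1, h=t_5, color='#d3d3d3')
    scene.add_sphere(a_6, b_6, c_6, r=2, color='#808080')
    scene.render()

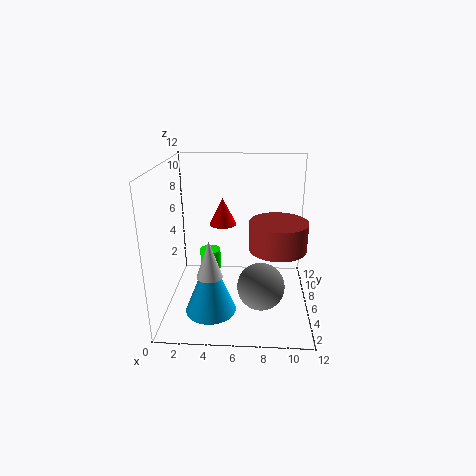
a_1 = 3, b_1 = 10, c_1 = 1, s_1 = 1, a_2 = 5, b_2 = 4, c_2 = 8, s_2 = 1, a_3 = 4, b_3 = 3, c_3 = 1, s_3 = 2, a_4 = 9, b_4 = 2, c_4 = 7, t_4 = 2, a_5 = 4, b_5 = 3, c_5 = 4, t_5 = 3, a_6 = 8, b_6 = 5, c_6 = 2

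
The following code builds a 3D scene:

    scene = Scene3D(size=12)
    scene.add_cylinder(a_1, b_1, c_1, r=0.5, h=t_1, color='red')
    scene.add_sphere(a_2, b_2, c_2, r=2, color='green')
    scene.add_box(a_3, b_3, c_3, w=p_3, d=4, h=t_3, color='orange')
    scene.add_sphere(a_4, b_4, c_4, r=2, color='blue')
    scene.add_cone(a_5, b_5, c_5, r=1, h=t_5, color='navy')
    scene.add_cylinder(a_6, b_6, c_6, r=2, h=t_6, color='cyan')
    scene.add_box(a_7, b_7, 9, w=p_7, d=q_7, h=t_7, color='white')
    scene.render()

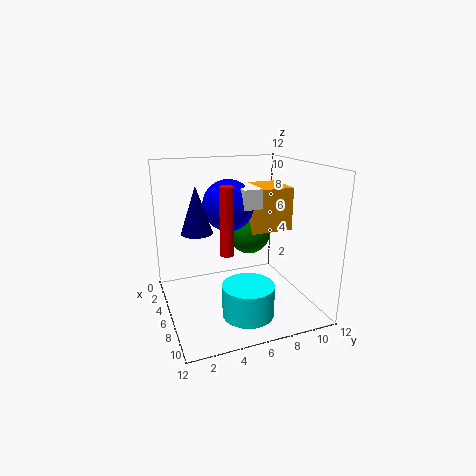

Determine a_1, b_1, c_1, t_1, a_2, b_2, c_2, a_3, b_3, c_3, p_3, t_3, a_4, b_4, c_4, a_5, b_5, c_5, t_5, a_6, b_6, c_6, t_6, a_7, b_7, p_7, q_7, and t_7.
a_1 = 9; b_1 = 4; c_1 = 6; t_1 = 5; a_2 = 2.5; b_2 = 8.5; c_2 = 5; a_3 = 0.5; b_3 = 8; c_3 = 5.5; p_3 = 4; t_3 = 4; a_4 = 6.5; b_4 = 5; c_4 = 9; a_5 = 10.5; b_5 = 1.5; c_5 = 8.5; t_5 = 3; a_6 = 9.5; b_6 = 5.5; c_6 = 1; t_6 = 2.5; a_7 = 4.5; b_7 = 5.5; p_7 = 4; q_7 = 1.5; t_7 = 1.5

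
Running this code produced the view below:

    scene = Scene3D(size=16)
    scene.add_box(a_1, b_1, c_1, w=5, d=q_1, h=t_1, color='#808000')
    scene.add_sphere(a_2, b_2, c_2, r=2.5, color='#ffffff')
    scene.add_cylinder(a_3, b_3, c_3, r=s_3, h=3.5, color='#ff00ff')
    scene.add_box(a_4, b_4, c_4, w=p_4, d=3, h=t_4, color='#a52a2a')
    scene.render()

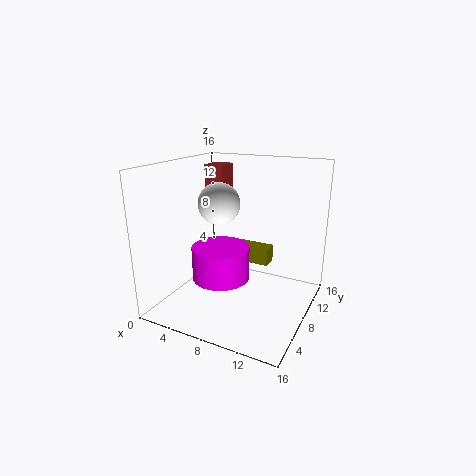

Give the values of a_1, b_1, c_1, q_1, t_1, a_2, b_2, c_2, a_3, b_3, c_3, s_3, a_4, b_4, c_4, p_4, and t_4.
a_1 = 5.5; b_1 = 10.5; c_1 = 4; q_1 = 2; t_1 = 2; a_2 = 4.5; b_2 = 10; c_2 = 11; a_3 = 7.5; b_3 = 5; c_3 = 4.5; s_3 = 3; a_4 = 1; b_4 = 12.5; c_4 = 8; p_4 = 2.5; t_4 = 7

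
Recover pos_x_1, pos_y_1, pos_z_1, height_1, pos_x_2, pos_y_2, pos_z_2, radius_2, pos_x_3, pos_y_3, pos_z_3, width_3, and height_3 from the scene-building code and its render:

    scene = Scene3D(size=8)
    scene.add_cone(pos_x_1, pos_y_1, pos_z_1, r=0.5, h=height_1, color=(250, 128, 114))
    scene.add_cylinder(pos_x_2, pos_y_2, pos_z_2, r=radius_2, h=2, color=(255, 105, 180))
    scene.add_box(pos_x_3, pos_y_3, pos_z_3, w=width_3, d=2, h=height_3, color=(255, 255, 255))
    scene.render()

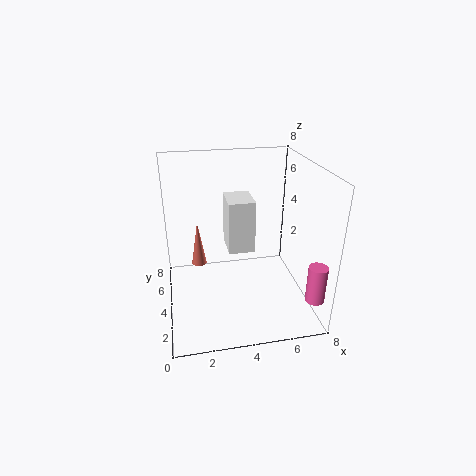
pos_x_1 = 2
pos_y_1 = 7.5
pos_z_1 = 0.5
height_1 = 3
pos_x_2 = 7.5
pos_y_2 = 1
pos_z_2 = 1.5
radius_2 = 0.5
pos_x_3 = 3.5
pos_y_3 = 4
pos_z_3 = 3
width_3 = 1.5
height_3 = 3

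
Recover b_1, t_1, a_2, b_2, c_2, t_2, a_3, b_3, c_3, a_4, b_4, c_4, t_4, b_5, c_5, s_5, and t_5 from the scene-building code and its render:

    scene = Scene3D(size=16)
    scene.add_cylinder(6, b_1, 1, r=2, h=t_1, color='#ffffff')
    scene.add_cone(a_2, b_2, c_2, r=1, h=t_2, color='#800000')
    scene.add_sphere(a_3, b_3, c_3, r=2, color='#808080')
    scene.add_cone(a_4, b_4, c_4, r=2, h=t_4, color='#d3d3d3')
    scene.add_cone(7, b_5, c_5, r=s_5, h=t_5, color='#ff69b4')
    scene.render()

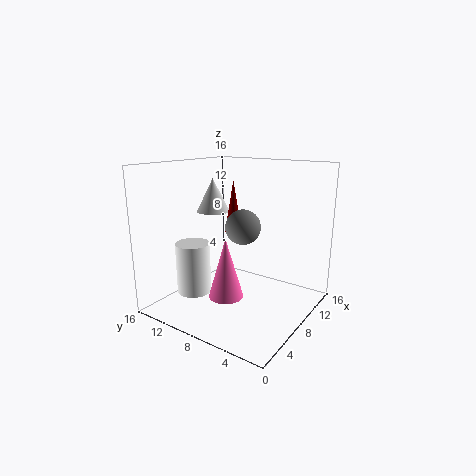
b_1 = 13
t_1 = 6
a_2 = 10
b_2 = 10
c_2 = 8
t_2 = 6
a_3 = 9
b_3 = 8
c_3 = 9
a_4 = 10
b_4 = 13
c_4 = 10
t_4 = 4
b_5 = 9
c_5 = 1
s_5 = 2
t_5 = 7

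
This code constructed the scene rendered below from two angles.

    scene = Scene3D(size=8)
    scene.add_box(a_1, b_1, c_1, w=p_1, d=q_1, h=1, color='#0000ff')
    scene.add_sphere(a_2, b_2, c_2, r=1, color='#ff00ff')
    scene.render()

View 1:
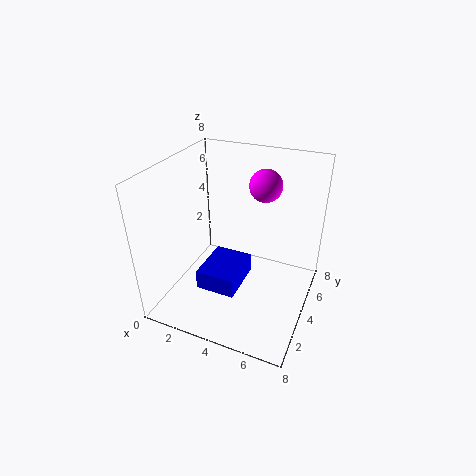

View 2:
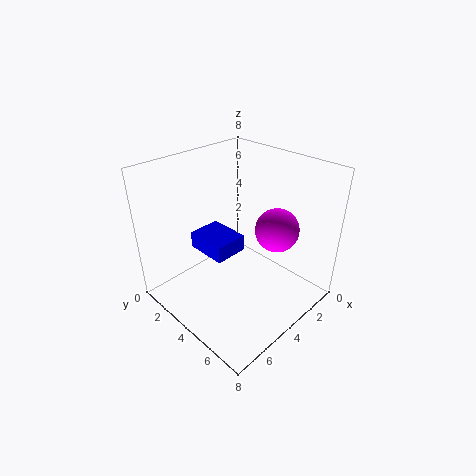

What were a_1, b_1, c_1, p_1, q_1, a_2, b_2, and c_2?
a_1 = 3
b_1 = 1
c_1 = 2.5
p_1 = 2
q_1 = 2.5
a_2 = 4.5
b_2 = 7
c_2 = 6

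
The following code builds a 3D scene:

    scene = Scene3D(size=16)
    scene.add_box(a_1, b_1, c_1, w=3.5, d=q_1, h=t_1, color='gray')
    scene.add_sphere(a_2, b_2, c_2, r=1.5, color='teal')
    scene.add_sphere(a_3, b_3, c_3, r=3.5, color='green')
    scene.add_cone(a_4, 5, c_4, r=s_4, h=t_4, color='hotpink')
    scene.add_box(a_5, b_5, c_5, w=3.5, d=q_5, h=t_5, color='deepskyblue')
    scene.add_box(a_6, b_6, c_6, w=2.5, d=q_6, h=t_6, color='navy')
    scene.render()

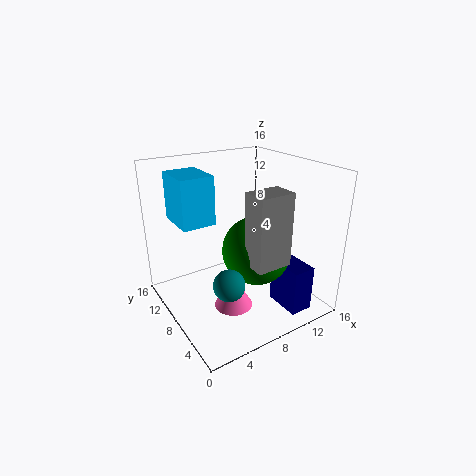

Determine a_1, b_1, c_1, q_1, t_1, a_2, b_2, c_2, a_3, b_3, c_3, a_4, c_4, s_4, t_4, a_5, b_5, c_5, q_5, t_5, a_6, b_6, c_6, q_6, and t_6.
a_1 = 5.5; b_1 = 0.5; c_1 = 8; q_1 = 2.5; t_1 = 7; a_2 = 3.5; b_2 = 2.5; c_2 = 6.5; a_3 = 8; b_3 = 4.5; c_3 = 8; a_4 = 5.5; c_4 = 2; s_4 = 2; t_4 = 3.5; a_5 = 1.5; b_5 = 7.5; c_5 = 10.5; q_5 = 4.5; t_5 = 5; a_6 = 10.5; b_6 = 1; c_6 = 1; q_6 = 4; t_6 = 5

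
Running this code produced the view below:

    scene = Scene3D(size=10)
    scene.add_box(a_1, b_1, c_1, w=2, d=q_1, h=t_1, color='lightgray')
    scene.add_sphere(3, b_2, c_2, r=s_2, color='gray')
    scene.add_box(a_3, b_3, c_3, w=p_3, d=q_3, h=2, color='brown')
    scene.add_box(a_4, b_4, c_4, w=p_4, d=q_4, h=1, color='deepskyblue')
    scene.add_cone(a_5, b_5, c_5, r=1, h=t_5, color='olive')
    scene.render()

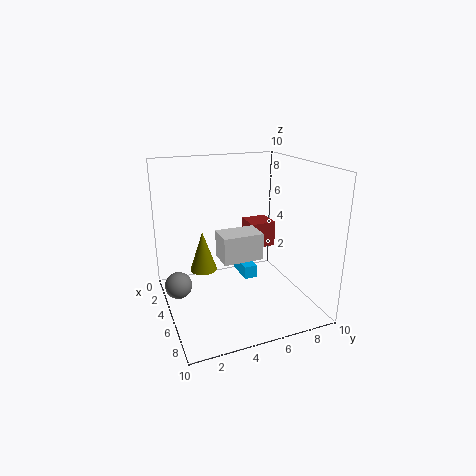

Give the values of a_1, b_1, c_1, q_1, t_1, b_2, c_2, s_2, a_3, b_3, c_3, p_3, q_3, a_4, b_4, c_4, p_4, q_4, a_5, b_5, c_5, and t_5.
a_1 = 3
b_1 = 4
c_1 = 3
q_1 = 3
t_1 = 2
b_2 = 1
c_2 = 1
s_2 = 1
a_3 = 1
b_3 = 7
c_3 = 3
p_3 = 2
q_3 = 2
a_4 = 1
b_4 = 6
c_4 = 1
p_4 = 3
q_4 = 1
a_5 = 3
b_5 = 3
c_5 = 2
t_5 = 3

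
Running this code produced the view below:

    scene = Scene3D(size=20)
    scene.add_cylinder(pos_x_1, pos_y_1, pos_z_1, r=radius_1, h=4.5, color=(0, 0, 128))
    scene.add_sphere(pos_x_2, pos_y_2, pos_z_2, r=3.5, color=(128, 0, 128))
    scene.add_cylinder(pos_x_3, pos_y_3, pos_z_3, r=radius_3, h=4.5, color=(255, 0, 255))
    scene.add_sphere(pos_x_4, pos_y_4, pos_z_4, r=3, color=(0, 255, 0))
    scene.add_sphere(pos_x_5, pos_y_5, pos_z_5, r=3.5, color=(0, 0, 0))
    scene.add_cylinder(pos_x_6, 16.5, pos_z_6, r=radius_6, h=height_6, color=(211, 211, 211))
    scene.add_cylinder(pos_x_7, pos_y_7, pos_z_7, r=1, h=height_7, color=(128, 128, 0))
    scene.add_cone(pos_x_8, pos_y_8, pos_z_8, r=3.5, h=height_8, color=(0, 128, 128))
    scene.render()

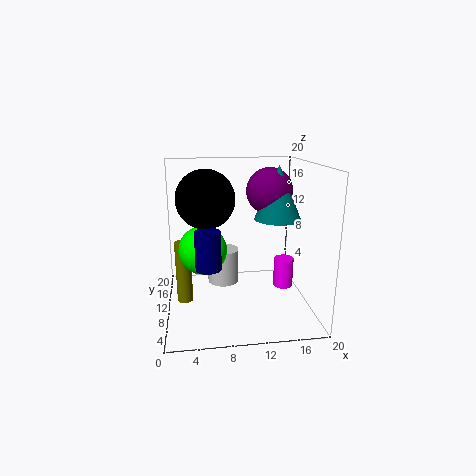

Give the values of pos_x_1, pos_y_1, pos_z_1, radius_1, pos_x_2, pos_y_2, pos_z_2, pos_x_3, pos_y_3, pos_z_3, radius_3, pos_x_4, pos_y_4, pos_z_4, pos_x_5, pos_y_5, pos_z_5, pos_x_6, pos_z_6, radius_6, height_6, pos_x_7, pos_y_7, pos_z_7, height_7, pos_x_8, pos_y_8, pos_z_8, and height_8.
pos_x_1 = 5.5, pos_y_1 = 2.5, pos_z_1 = 9, radius_1 = 1.5, pos_x_2 = 15.5, pos_y_2 = 15, pos_z_2 = 15.5, pos_x_3 = 17.5, pos_y_3 = 12.5, pos_z_3 = 1, radius_3 = 1.5, pos_x_4 = 5, pos_y_4 = 6, pos_z_4 = 10, pos_x_5 = 5.5, pos_y_5 = 5.5, pos_z_5 = 16.5, pos_x_6 = 8.5, pos_z_6 = 0.5, radius_6 = 2.5, height_6 = 5.5, pos_x_7 = 2.5, pos_y_7 = 6.5, pos_z_7 = 3, height_7 = 8, pos_x_8 = 16.5, pos_y_8 = 13.5, pos_z_8 = 11.5, height_8 = 8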